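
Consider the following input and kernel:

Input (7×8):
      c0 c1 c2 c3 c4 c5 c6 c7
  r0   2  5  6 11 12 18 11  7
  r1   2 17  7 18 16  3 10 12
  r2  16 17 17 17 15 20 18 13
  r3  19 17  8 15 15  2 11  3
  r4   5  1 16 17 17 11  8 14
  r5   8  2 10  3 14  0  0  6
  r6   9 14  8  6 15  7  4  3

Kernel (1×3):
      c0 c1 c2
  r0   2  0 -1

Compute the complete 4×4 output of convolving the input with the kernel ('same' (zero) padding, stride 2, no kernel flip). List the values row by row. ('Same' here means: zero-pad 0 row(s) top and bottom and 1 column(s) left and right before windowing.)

Output[0,0]: The receptive field on the zero-padded input at this output position is [0 2 5]. Elementwise product with the kernel and sum: 0·2 + 5·-1.

-5 -1 4 29
-17 17 14 27
-1 -15 23 8
-14 22 5 11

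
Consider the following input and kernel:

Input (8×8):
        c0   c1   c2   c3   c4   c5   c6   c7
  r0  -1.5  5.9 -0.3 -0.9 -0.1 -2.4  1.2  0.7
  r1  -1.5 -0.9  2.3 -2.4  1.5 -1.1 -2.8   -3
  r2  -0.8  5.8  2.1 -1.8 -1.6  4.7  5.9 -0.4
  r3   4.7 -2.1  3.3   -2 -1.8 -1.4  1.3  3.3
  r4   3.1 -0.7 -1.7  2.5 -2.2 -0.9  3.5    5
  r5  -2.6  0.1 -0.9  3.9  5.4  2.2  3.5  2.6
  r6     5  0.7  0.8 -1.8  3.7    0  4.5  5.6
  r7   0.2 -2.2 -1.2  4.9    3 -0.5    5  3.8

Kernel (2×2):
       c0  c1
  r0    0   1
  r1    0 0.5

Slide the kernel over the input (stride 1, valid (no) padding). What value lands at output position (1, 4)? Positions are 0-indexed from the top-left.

The receptive field on the input at this output position is [1.5 -1.1 / -1.6 4.7]. Elementwise product with the kernel and sum: -1.1·1 + 4.7·0.5.

1.25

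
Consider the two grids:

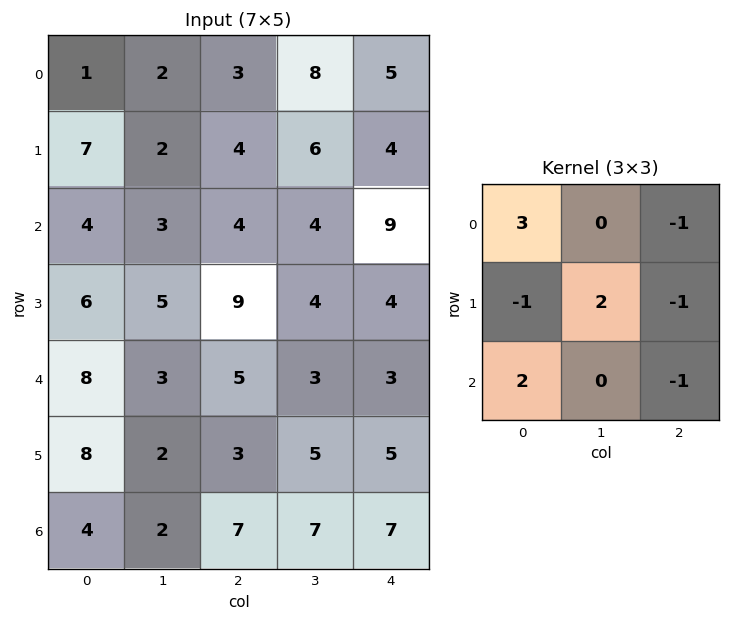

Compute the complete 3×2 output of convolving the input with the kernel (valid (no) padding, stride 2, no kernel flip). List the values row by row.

-3 7
14 5
13 21

Output[0,0]: The receptive field on the input at this output position is [1 2 3 / 7 2 4 / 4 3 4]. Elementwise product with the kernel and sum: 1·3 + 3·-1 + 7·-1 + 2·2 + 4·-1 + 4·2 + 4·-1.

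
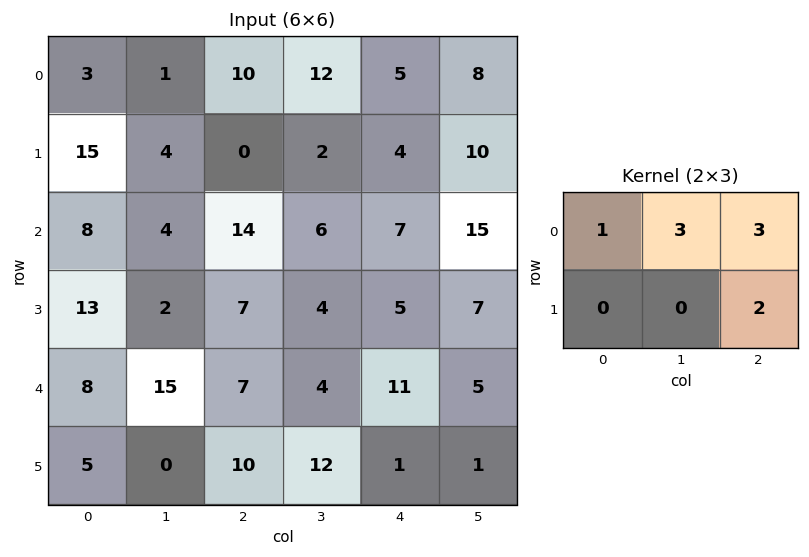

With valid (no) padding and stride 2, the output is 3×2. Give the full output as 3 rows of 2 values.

Output[0,0]: The receptive field on the input at this output position is [3 1 10 / 15 4 0]. Elementwise product with the kernel and sum: 3·1 + 1·3 + 10·3 + 0·2.
Output[0,1]: The receptive field on the input at this output position is [10 12 5 / 0 2 4]. Elementwise product with the kernel and sum: 10·1 + 12·3 + 5·3 + 4·2.

36 69
76 63
94 54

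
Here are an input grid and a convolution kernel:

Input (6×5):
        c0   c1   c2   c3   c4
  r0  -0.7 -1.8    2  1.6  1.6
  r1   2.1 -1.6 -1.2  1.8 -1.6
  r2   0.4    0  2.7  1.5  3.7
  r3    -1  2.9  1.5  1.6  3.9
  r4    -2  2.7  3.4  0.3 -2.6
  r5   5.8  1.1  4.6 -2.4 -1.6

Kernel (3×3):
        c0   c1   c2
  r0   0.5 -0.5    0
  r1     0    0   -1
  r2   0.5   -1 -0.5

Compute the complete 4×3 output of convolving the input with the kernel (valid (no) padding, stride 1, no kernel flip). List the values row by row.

Output[0,0]: The receptive field on the input at this output position is [-0.7 -1.8 2 / 2.1 -1.6 -1.2 / 0.4 0 2.7]. Elementwise product with the kernel and sum: -0.7·0.5 + -1.8·-0.5 + -1.2·-1 + 0.4·0.5 + 0·-1 + 2.7·-0.5.
Output[0,1]: The receptive field on the input at this output position is [-1.8 2 1.6 / -1.6 -1.2 1.8 / 0 2.7 1.5]. Elementwise product with the kernel and sum: -1.8·0.5 + 2·-0.5 + 1.8·-1 + 0·0.5 + 2.7·-1 + 1.5·-0.5.

0.6 -7.15 -0.2
-5 -2.55 -8
-6.7 -5.15 -0.6
-5.85 -2.45 8.05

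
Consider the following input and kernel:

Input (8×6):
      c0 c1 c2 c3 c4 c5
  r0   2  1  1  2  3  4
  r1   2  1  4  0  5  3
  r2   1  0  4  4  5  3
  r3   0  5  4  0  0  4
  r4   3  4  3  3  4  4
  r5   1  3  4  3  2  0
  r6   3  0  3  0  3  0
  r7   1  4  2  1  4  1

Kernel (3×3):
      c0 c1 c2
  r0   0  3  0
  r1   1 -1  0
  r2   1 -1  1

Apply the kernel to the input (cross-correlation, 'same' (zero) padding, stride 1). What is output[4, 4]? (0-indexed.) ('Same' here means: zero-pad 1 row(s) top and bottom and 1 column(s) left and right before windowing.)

The receptive field on the zero-padded input at this output position is [0 0 4 / 3 4 4 / 3 2 0]. Elementwise product with the kernel and sum: 0·3 + 3·1 + 4·-1 + 3·1 + 2·-1 + 0·1.

0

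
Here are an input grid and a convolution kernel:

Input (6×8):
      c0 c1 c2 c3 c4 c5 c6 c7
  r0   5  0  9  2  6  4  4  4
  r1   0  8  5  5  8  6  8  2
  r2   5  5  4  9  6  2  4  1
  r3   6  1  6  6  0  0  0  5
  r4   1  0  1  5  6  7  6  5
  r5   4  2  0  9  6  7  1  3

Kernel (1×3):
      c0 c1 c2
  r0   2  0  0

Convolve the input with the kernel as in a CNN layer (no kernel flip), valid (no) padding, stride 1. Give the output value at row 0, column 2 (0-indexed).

The receptive field on the input at this output position is [9 2 6]. Elementwise product with the kernel and sum: 9·2.

18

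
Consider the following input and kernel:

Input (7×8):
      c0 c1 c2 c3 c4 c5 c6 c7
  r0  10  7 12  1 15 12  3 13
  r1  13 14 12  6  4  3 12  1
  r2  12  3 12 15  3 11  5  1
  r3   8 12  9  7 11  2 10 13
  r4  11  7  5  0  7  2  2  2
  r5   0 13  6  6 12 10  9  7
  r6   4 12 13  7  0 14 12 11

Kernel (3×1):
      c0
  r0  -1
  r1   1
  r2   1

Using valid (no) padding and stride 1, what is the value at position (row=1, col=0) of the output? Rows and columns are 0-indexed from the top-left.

7

The receptive field on the input at this output position is [13 / 12 / 8]. Elementwise product with the kernel and sum: 13·-1 + 12·1 + 8·1.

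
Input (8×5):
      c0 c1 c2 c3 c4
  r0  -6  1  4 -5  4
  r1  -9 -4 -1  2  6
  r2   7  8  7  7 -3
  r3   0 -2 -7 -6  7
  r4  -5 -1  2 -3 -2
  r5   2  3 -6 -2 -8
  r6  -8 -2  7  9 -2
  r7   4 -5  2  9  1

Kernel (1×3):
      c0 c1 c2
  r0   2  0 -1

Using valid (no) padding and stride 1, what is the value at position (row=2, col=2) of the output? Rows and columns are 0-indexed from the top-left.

17

The receptive field on the input at this output position is [7 7 -3]. Elementwise product with the kernel and sum: 7·2 + -3·-1.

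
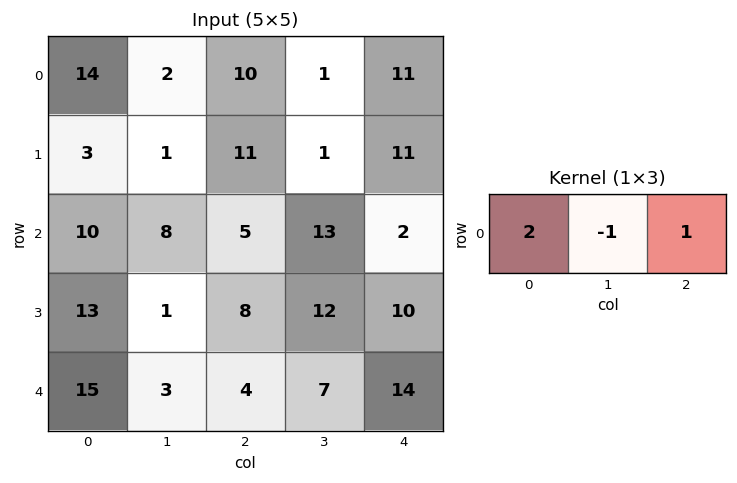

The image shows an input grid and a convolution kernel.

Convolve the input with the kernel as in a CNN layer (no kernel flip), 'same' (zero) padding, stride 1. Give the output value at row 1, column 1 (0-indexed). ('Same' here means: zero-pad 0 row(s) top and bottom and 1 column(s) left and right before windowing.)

The receptive field on the zero-padded input at this output position is [3 1 11]. Elementwise product with the kernel and sum: 3·2 + 1·-1 + 11·1.

16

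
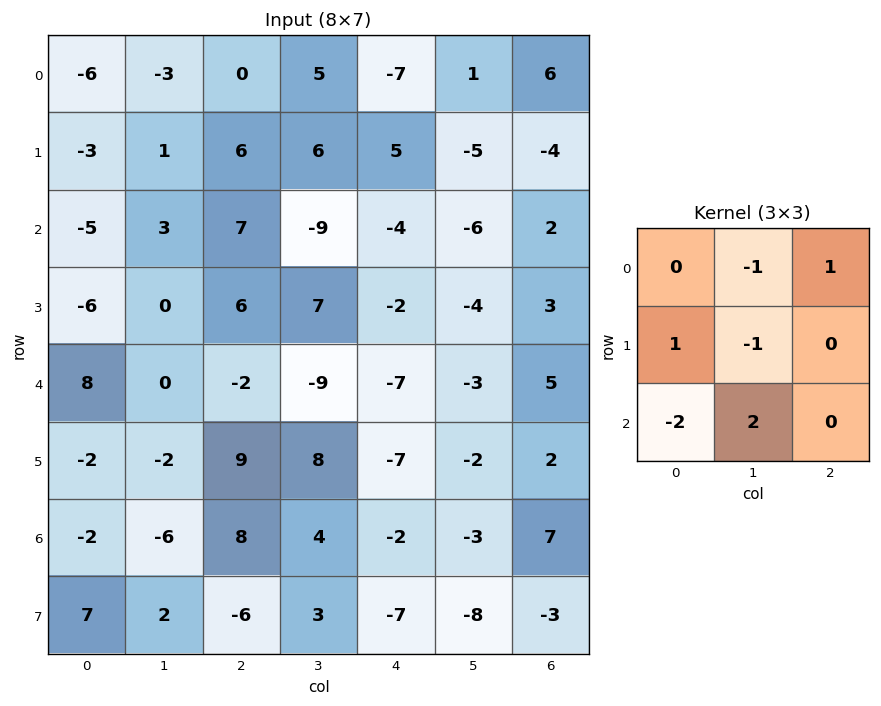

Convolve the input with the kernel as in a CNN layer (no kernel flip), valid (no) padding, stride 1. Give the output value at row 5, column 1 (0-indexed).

-31

The receptive field on the input at this output position is [-2 9 8 / -6 8 4 / 2 -6 3]. Elementwise product with the kernel and sum: 9·-1 + 8·1 + -6·1 + 8·-1 + 2·-2 + -6·2.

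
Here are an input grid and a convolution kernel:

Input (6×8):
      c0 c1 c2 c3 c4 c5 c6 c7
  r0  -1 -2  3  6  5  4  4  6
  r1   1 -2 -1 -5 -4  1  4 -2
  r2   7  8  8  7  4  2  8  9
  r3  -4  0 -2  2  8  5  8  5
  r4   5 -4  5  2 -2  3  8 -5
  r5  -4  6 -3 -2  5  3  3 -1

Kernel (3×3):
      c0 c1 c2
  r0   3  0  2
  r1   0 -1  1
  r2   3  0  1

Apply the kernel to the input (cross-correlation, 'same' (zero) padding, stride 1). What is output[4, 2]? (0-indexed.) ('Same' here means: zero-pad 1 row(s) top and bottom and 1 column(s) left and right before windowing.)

The receptive field on the zero-padded input at this output position is [0 -2 2 / -4 5 2 / 6 -3 -2]. Elementwise product with the kernel and sum: 0·3 + 2·2 + 5·-1 + 2·1 + 6·3 + -2·1.

17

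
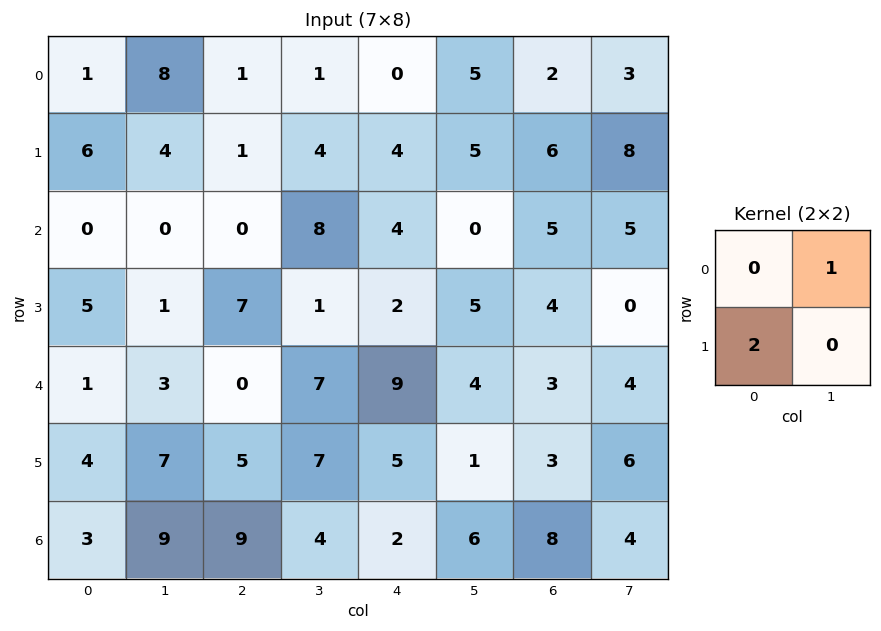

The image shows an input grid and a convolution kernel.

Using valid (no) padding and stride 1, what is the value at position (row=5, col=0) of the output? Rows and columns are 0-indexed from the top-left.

13

The receptive field on the input at this output position is [4 7 / 3 9]. Elementwise product with the kernel and sum: 7·1 + 3·2.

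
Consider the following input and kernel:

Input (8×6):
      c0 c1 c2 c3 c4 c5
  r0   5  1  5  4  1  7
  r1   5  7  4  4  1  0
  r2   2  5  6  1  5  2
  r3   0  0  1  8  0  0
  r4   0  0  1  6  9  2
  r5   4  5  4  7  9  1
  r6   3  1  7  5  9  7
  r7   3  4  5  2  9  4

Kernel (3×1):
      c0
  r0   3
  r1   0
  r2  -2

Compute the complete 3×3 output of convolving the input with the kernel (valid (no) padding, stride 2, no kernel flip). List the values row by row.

11 3 -7
6 16 -3
-6 -11 9

Output[0,0]: The receptive field on the input at this output position is [5 / 5 / 2]. Elementwise product with the kernel and sum: 5·3 + 2·-2.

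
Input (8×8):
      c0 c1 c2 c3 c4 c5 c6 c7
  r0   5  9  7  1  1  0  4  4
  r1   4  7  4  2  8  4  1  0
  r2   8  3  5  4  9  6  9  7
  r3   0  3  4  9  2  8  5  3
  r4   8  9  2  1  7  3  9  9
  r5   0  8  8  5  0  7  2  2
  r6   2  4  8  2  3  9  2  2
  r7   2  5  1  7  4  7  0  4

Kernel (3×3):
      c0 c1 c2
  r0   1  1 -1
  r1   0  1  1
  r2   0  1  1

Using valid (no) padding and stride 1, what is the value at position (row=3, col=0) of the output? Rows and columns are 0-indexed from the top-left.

26

The receptive field on the input at this output position is [0 3 4 / 8 9 2 / 0 8 8]. Elementwise product with the kernel and sum: 0·1 + 3·1 + 4·-1 + 9·1 + 2·1 + 8·1 + 8·1.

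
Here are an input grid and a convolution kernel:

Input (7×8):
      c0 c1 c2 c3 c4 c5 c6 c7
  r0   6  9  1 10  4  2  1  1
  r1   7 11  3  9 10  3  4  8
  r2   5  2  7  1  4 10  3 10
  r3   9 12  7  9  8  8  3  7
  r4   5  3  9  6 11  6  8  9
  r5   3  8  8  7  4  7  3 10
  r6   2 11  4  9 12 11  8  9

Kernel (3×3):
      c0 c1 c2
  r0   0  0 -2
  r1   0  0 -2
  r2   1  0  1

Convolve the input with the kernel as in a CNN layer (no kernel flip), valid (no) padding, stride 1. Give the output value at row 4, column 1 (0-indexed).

-6

The receptive field on the input at this output position is [3 9 6 / 8 8 7 / 11 4 9]. Elementwise product with the kernel and sum: 6·-2 + 7·-2 + 11·1 + 9·1.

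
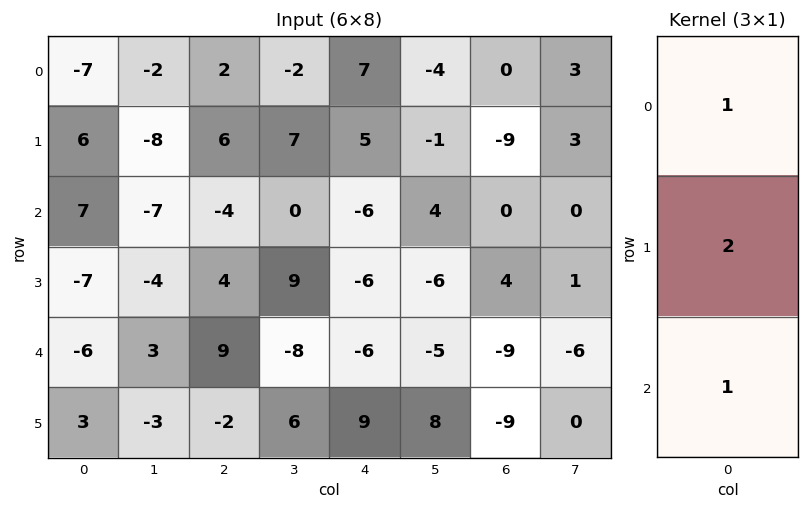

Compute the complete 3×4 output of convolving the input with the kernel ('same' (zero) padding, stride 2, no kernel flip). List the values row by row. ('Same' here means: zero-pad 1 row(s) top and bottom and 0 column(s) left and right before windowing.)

Output[0,0]: The receptive field on the zero-padded input at this output position is [0 / -7 / 6]. Elementwise product with the kernel and sum: 0·1 + -7·2 + 6·1.
Output[0,1]: The receptive field on the zero-padded input at this output position is [0 / 2 / 6]. Elementwise product with the kernel and sum: 0·1 + 2·2 + 6·1.

-8 10 19 -9
13 2 -13 -5
-16 20 -9 -23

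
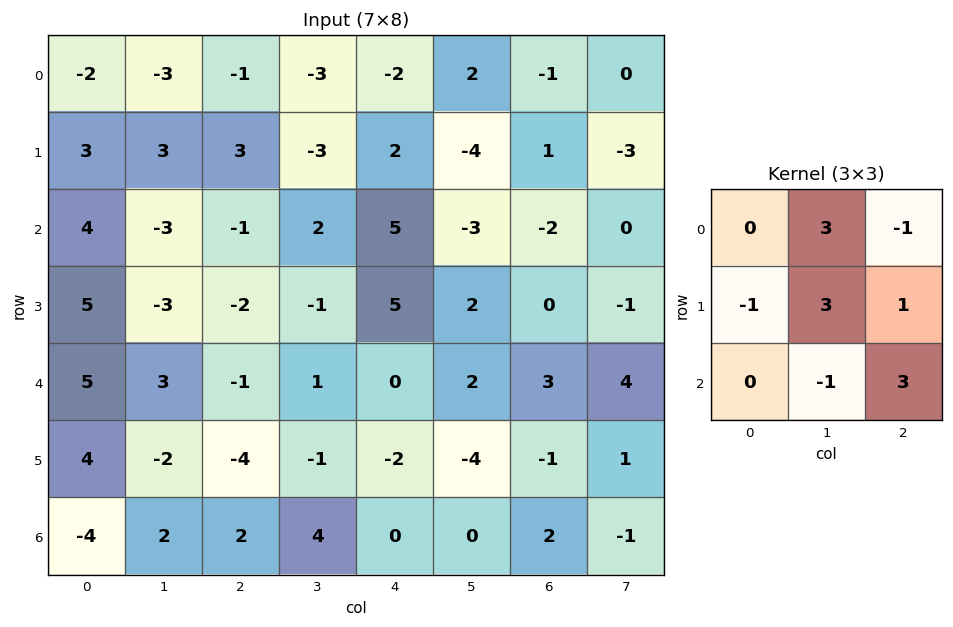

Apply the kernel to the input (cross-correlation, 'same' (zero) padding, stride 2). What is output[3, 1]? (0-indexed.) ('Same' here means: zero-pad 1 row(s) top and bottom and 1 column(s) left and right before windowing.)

-3

The receptive field on the zero-padded input at this output position is [-2 -4 -1 / 2 2 4 / 0 0 0]. Elementwise product with the kernel and sum: -4·3 + -1·-1 + 2·-1 + 2·3 + 4·1 + 0·-1 + 0·3.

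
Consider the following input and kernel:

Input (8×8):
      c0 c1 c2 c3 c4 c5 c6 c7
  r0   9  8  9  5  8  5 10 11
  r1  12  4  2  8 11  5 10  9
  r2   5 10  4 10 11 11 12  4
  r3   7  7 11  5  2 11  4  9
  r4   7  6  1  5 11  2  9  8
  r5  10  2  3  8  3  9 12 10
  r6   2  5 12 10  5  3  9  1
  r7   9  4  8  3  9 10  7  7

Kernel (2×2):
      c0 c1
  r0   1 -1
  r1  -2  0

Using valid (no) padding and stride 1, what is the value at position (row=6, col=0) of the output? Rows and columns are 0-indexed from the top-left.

-21

The receptive field on the input at this output position is [2 5 / 9 4]. Elementwise product with the kernel and sum: 2·1 + 5·-1 + 9·-2.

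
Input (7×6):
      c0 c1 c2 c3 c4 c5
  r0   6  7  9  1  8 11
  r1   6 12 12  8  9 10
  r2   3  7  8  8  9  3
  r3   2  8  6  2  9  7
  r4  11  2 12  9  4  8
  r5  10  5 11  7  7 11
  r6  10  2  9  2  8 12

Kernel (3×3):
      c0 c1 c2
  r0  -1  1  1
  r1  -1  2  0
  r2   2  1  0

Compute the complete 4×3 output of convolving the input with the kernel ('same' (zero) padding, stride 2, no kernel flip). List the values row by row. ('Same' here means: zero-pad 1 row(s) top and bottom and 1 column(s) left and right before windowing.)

18 47 40
26 39 34
42 43 34
35 29 25

Output[0,0]: The receptive field on the zero-padded input at this output position is [0 0 0 / 0 6 7 / 0 6 12]. Elementwise product with the kernel and sum: 0·-1 + 0·1 + 0·1 + 0·-1 + 6·2 + 0·2 + 6·1.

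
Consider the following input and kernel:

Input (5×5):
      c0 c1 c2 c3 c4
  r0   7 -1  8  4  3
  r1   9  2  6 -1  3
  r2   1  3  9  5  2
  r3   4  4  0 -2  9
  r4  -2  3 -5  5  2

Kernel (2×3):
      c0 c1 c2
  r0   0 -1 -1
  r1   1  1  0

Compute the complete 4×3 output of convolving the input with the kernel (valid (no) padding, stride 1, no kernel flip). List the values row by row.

Output[0,0]: The receptive field on the input at this output position is [7 -1 8 / 9 2 6]. Elementwise product with the kernel and sum: -1·-1 + 8·-1 + 9·1 + 2·1.

4 -4 -2
-4 7 12
-4 -10 -9
-3 0 -7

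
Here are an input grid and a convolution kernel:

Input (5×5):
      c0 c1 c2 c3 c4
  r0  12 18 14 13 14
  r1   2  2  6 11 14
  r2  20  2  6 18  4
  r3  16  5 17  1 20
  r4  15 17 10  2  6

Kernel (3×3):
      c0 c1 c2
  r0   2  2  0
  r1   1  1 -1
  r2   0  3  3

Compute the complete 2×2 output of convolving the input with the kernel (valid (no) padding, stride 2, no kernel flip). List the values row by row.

82 123
129 70

Output[0,0]: The receptive field on the input at this output position is [12 18 14 / 2 2 6 / 20 2 6]. Elementwise product with the kernel and sum: 12·2 + 18·2 + 2·1 + 2·1 + 6·-1 + 2·3 + 6·3.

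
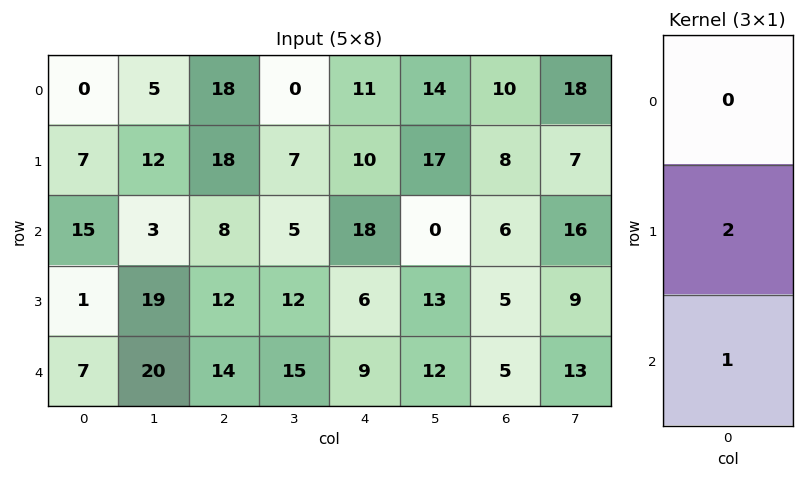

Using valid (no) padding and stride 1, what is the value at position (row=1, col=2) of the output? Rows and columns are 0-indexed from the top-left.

The receptive field on the input at this output position is [18 / 8 / 12]. Elementwise product with the kernel and sum: 8·2 + 12·1.

28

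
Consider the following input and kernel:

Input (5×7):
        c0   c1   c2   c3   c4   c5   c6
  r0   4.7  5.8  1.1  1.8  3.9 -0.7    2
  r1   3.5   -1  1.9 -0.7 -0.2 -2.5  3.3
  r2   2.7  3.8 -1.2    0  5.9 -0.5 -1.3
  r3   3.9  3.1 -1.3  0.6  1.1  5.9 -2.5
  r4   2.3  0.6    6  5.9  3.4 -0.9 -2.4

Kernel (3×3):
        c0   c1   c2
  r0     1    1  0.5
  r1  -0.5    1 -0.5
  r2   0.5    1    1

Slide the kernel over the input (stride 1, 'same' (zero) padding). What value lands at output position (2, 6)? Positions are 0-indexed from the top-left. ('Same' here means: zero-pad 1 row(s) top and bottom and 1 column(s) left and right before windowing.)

0.2

The receptive field on the zero-padded input at this output position is [-2.5 3.3 0 / -0.5 -1.3 0 / 5.9 -2.5 0]. Elementwise product with the kernel and sum: -2.5·1 + 3.3·1 + 0·0.5 + -0.5·-0.5 + -1.3·1 + 0·-0.5 + 5.9·0.5 + -2.5·1 + 0·1.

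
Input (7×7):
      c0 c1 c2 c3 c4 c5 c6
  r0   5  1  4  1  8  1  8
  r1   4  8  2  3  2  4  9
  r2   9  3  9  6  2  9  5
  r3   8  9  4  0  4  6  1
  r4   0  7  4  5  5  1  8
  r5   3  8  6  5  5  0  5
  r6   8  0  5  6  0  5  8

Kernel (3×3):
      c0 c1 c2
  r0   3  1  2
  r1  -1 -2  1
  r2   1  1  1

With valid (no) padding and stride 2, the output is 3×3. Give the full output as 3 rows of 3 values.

27 40 56
37 51 24
15 27 45

Output[0,0]: The receptive field on the input at this output position is [5 1 4 / 4 8 2 / 9 3 9]. Elementwise product with the kernel and sum: 5·3 + 1·1 + 4·2 + 4·-1 + 8·-2 + 2·1 + 9·1 + 3·1 + 9·1.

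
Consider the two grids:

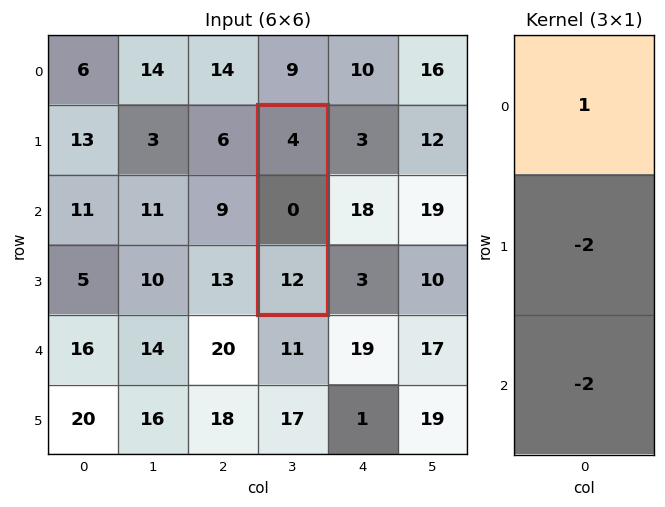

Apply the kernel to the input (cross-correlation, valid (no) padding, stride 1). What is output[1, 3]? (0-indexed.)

The receptive field on the input at this output position is [4 / 0 / 12]. Elementwise product with the kernel and sum: 4·1 + 0·-2 + 12·-2.

-20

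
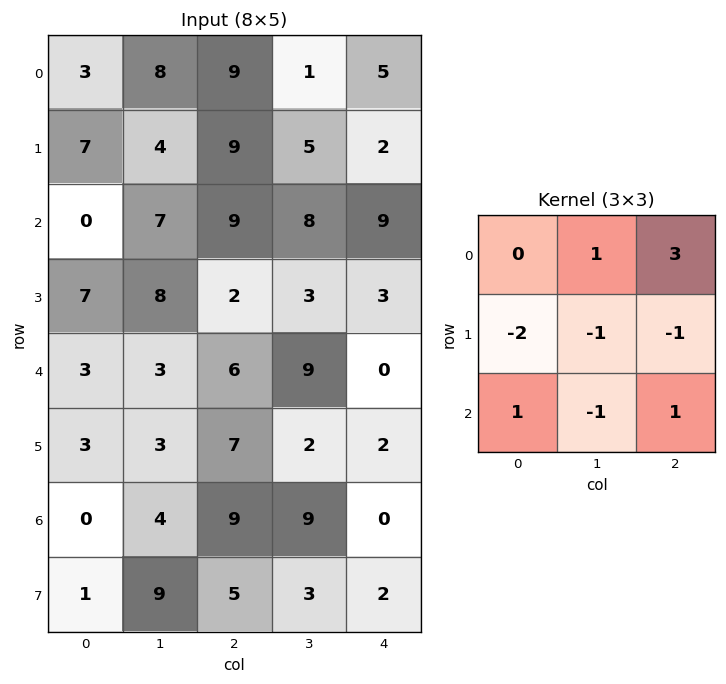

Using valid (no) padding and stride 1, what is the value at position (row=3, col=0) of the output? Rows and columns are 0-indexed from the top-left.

The receptive field on the input at this output position is [7 8 2 / 3 3 6 / 3 3 7]. Elementwise product with the kernel and sum: 8·1 + 2·3 + 3·-2 + 3·-1 + 6·-1 + 3·1 + 3·-1 + 7·1.

6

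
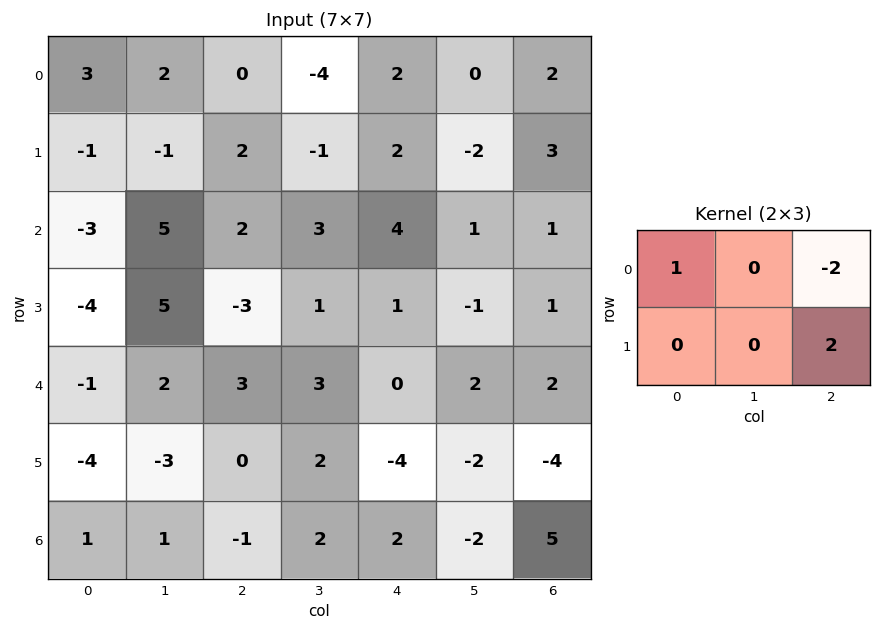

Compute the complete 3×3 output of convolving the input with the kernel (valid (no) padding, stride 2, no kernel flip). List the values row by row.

Output[0,0]: The receptive field on the input at this output position is [3 2 0 / -1 -1 2]. Elementwise product with the kernel and sum: 3·1 + 0·-2 + 2·2.

7 0 4
-13 -4 4
-7 -5 -12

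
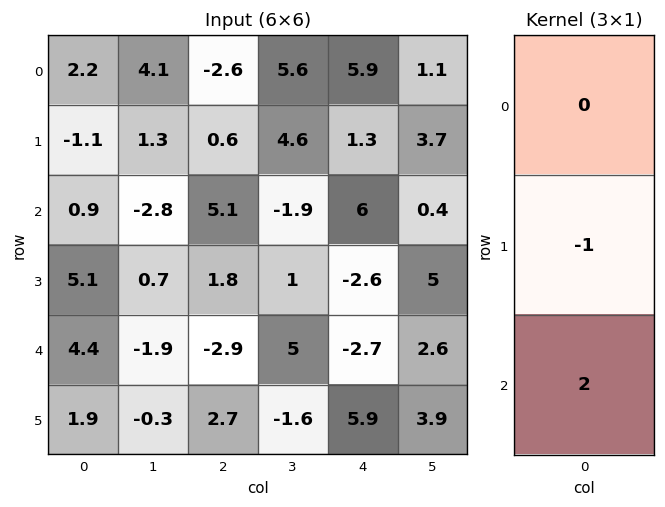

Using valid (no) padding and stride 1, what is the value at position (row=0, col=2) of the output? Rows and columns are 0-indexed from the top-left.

9.6

The receptive field on the input at this output position is [-2.6 / 0.6 / 5.1]. Elementwise product with the kernel and sum: 0.6·-1 + 5.1·2.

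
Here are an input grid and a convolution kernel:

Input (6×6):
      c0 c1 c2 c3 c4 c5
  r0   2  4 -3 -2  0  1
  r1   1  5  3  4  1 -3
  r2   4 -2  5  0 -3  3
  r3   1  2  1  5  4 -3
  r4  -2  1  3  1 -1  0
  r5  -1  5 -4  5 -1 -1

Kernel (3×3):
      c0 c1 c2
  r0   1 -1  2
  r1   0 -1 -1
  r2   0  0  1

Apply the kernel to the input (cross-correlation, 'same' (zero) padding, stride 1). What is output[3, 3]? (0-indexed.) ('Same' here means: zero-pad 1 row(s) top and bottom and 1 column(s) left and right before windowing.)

-11

The receptive field on the zero-padded input at this output position is [5 0 -3 / 1 5 4 / 3 1 -1]. Elementwise product with the kernel and sum: 5·1 + 0·-1 + -3·2 + 5·-1 + 4·-1 + -1·1.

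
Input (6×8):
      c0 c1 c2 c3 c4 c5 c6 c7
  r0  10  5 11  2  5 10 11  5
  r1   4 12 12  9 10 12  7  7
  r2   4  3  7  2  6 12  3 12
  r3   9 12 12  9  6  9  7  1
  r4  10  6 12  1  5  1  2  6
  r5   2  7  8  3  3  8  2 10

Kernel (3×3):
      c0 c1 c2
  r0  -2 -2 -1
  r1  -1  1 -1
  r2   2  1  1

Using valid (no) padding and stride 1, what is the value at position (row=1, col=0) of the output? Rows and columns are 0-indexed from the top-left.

-10

The receptive field on the input at this output position is [4 12 12 / 4 3 7 / 9 12 12]. Elementwise product with the kernel and sum: 4·-2 + 12·-2 + 12·-1 + 4·-1 + 3·1 + 7·-1 + 9·2 + 12·1 + 12·1.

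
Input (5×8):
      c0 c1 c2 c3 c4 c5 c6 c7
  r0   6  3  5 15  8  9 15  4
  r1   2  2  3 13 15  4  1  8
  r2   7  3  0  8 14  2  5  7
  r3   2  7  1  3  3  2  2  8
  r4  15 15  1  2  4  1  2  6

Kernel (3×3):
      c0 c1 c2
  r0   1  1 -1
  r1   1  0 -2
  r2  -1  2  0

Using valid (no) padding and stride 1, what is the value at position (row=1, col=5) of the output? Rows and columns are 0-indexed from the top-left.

The receptive field on the input at this output position is [4 1 8 / 2 5 7 / 2 2 8]. Elementwise product with the kernel and sum: 4·1 + 1·1 + 8·-1 + 2·1 + 7·-2 + 2·-1 + 2·2.

-13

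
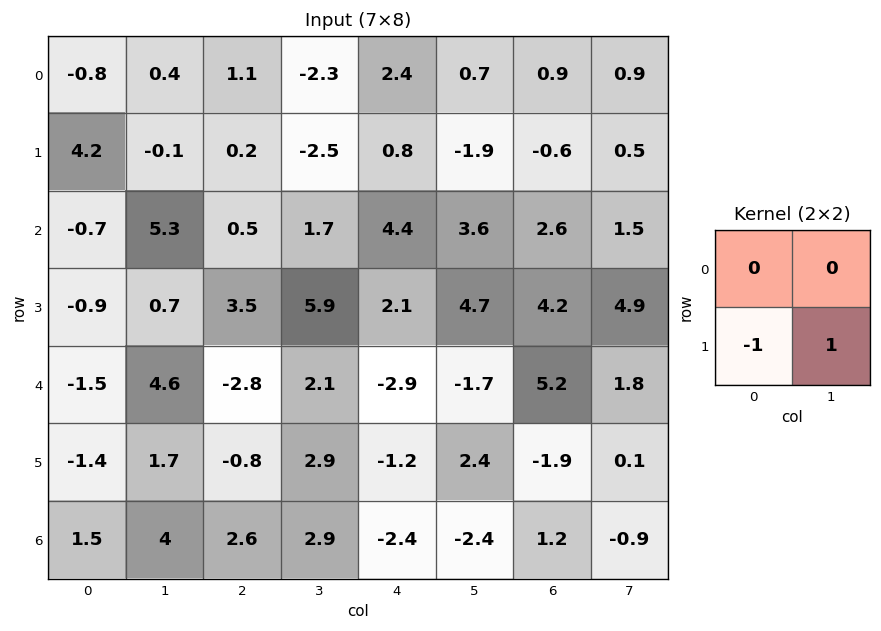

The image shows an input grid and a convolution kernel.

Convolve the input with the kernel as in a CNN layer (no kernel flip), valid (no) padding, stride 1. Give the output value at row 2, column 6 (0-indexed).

0.7

The receptive field on the input at this output position is [2.6 1.5 / 4.2 4.9]. Elementwise product with the kernel and sum: 4.2·-1 + 4.9·1.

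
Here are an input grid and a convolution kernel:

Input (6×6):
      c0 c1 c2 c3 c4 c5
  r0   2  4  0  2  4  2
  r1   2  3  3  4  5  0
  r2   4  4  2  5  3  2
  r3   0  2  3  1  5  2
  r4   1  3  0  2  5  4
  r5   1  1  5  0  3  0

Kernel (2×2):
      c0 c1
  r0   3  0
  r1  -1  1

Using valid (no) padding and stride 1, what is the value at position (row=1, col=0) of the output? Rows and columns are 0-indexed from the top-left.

6

The receptive field on the input at this output position is [2 3 / 4 4]. Elementwise product with the kernel and sum: 2·3 + 4·-1 + 4·1.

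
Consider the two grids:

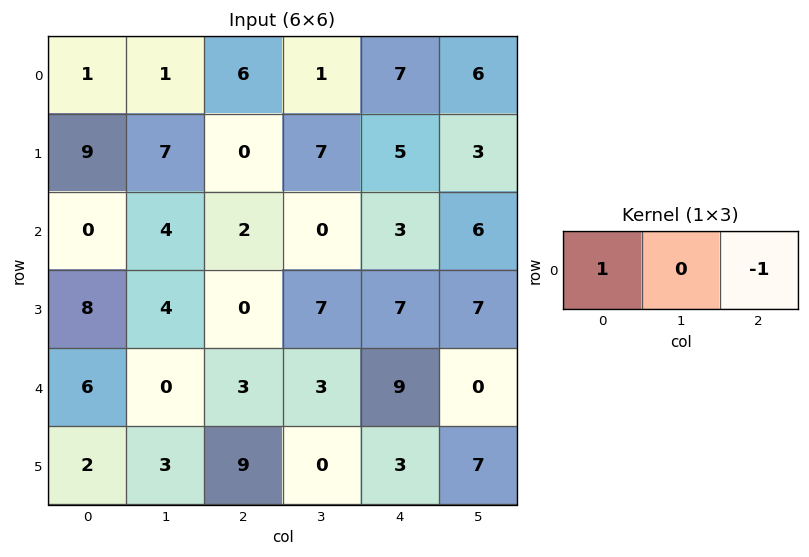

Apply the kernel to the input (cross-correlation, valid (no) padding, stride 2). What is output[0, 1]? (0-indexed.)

The receptive field on the input at this output position is [6 1 7]. Elementwise product with the kernel and sum: 6·1 + 7·-1.

-1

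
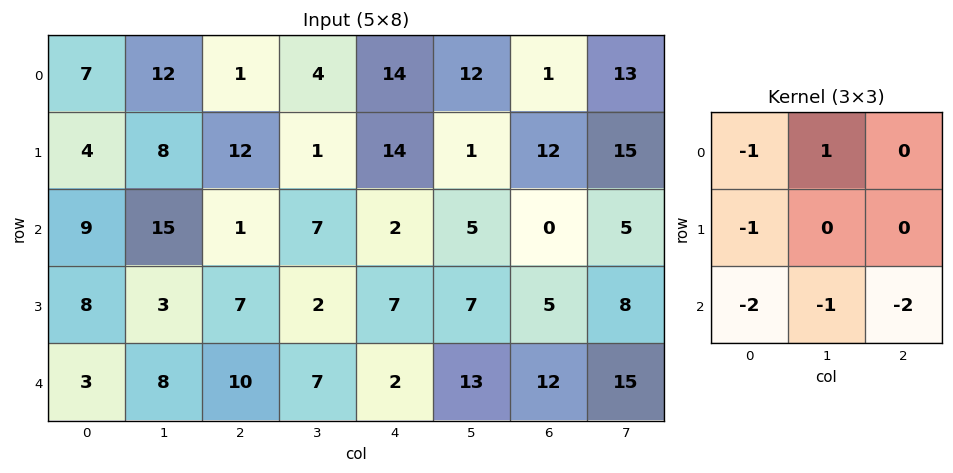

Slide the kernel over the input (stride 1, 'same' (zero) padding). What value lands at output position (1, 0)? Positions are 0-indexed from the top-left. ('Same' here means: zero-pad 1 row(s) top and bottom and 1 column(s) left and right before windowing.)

-32

The receptive field on the zero-padded input at this output position is [0 7 12 / 0 4 8 / 0 9 15]. Elementwise product with the kernel and sum: 0·-1 + 7·1 + 0·-1 + 0·-2 + 9·-1 + 15·-2.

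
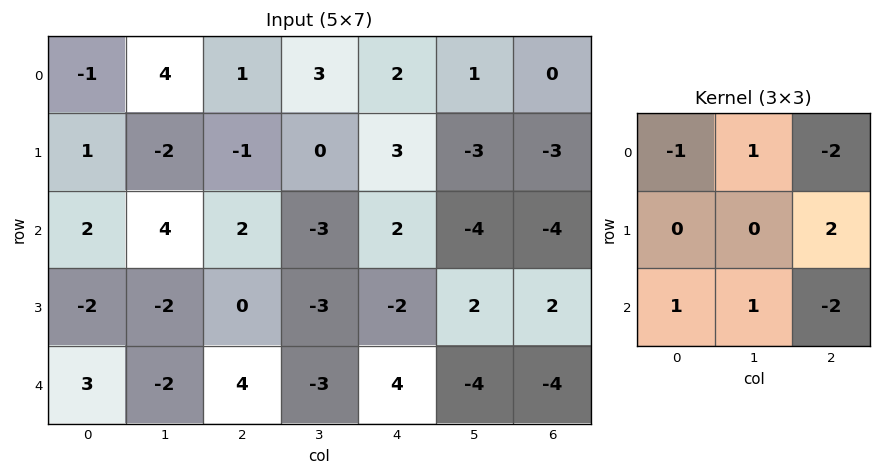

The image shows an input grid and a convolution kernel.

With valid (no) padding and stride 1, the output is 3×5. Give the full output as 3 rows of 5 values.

Output[0,0]: The receptive field on the input at this output position is [-1 4 1 / 1 -2 -1 / 2 4 2]. Elementwise product with the kernel and sum: -1·-1 + 4·1 + 1·-2 + -1·2 + 2·1 + 4·1 + 2·-2.
Output[0,1]: The receptive field on the input at this output position is [4 1 3 / -2 -1 0 / 4 2 -3]. Elementwise product with the kernel and sum: 4·-1 + 1·1 + 3·-2 + 0·2 + 4·1 + 2·1 + -3·-2.

3 3 -1 -2 -1
-1 -1 0 -8 -12
-9 6 -20 26 14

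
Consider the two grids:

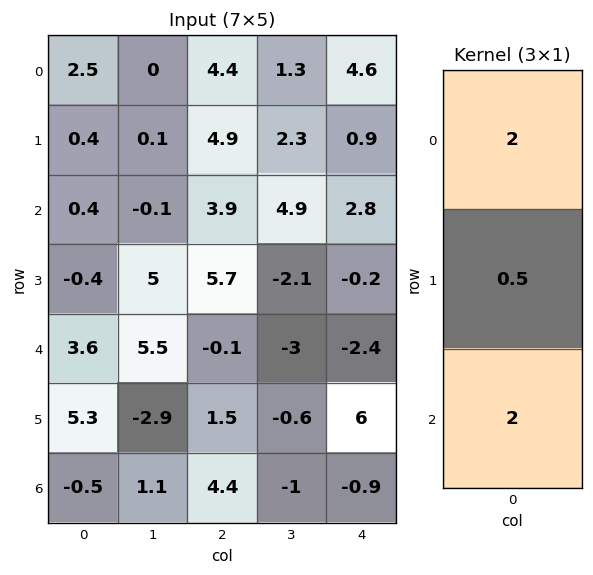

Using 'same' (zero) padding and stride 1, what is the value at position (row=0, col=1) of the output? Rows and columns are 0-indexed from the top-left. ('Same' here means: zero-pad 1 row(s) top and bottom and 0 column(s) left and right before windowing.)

0.2

The receptive field on the zero-padded input at this output position is [0 / 0 / 0.1]. Elementwise product with the kernel and sum: 0·2 + 0·0.5 + 0.1·2.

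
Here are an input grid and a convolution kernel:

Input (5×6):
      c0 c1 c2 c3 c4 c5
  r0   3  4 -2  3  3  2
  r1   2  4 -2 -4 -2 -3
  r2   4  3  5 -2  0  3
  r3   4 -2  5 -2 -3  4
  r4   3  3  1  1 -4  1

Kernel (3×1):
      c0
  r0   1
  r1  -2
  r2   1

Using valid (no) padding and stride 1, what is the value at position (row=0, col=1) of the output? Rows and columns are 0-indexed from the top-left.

The receptive field on the input at this output position is [4 / 4 / 3]. Elementwise product with the kernel and sum: 4·1 + 4·-2 + 3·1.

-1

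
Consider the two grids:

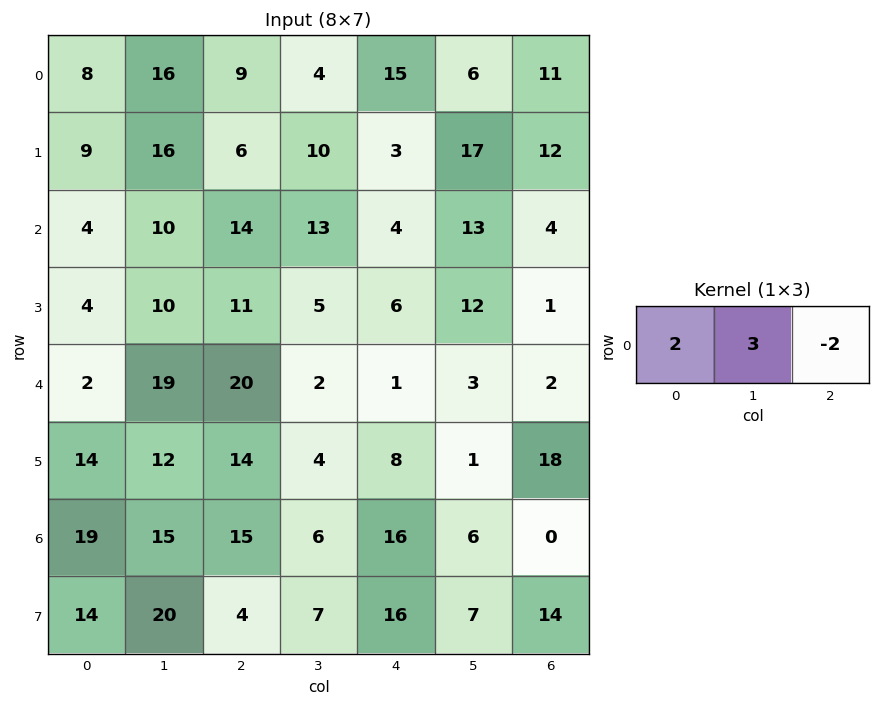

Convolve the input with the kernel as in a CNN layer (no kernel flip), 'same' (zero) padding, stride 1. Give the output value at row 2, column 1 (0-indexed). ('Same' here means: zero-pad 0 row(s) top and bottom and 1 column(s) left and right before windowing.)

The receptive field on the zero-padded input at this output position is [4 10 14]. Elementwise product with the kernel and sum: 4·2 + 10·3 + 14·-2.

10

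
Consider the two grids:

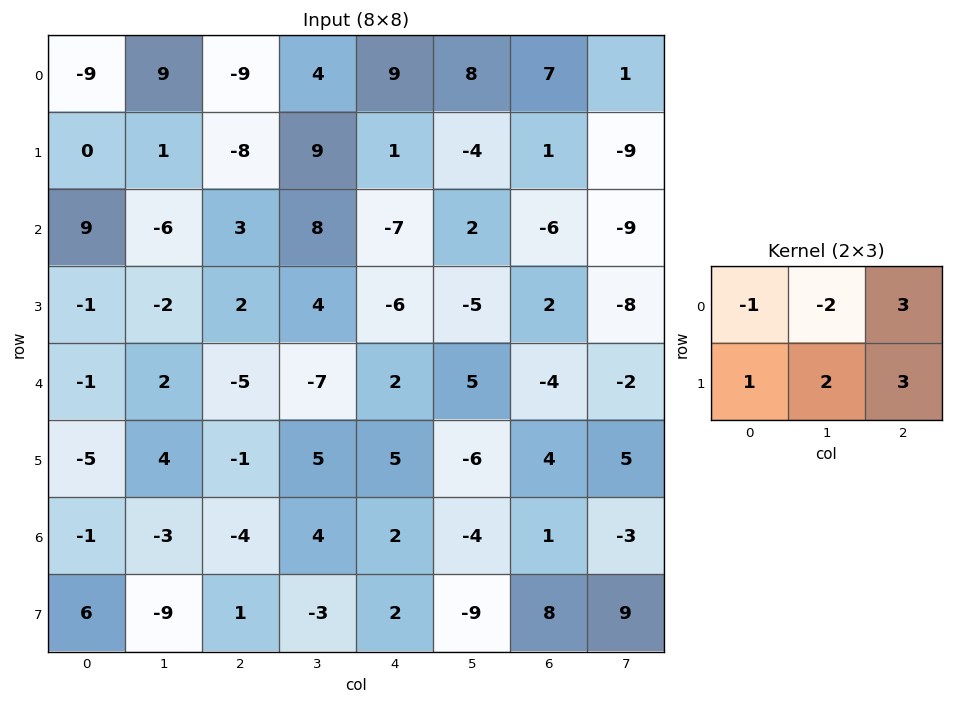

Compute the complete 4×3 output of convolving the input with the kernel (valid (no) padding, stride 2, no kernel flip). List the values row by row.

Output[0,0]: The receptive field on the input at this output position is [-9 9 -9 / 0 1 -8]. Elementwise product with the kernel and sum: -9·-1 + 9·-2 + -9·3 + 0·1 + 1·2 + -8·3.

-58 41 -8
13 -48 -25
-18 49 -19
-14 3 17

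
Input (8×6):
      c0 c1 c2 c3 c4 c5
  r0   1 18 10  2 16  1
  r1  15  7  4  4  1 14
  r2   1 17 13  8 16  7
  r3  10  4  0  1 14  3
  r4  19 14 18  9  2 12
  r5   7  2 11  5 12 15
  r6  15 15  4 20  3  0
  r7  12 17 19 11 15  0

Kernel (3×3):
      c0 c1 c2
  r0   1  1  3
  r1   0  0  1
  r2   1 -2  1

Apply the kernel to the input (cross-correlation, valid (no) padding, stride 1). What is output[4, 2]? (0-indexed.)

12

The receptive field on the input at this output position is [18 9 2 / 11 5 12 / 4 20 3]. Elementwise product with the kernel and sum: 18·1 + 9·1 + 2·3 + 12·1 + 4·1 + 20·-2 + 3·1.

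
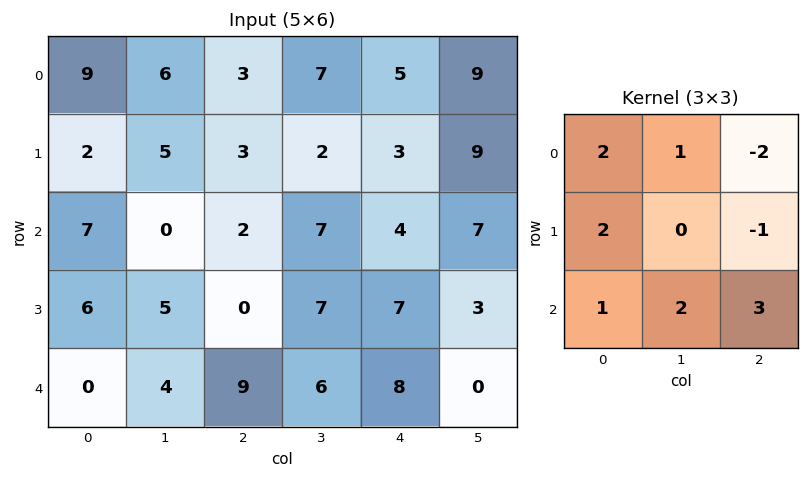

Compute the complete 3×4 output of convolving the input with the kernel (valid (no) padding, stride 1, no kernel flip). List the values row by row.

32 34 34 32
31 28 37 26
57 31 41 37

Output[0,0]: The receptive field on the input at this output position is [9 6 3 / 2 5 3 / 7 0 2]. Elementwise product with the kernel and sum: 9·2 + 6·1 + 3·-2 + 2·2 + 3·-1 + 7·1 + 0·2 + 2·3.
Output[0,1]: The receptive field on the input at this output position is [6 3 7 / 5 3 2 / 0 2 7]. Elementwise product with the kernel and sum: 6·2 + 3·1 + 7·-2 + 5·2 + 2·-1 + 0·1 + 2·2 + 7·3.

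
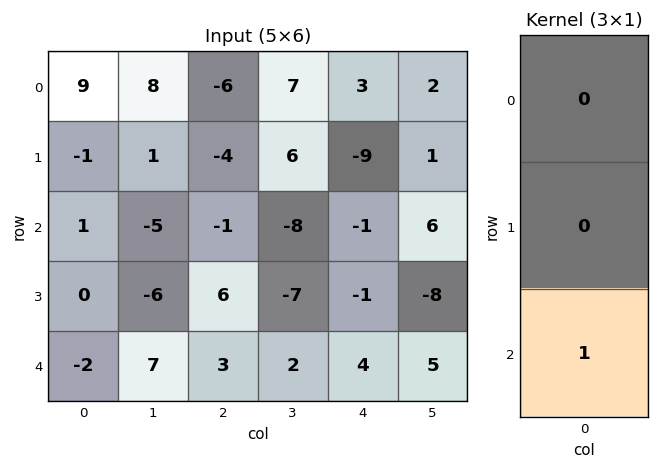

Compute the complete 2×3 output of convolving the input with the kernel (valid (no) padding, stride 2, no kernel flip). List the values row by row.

Output[0,0]: The receptive field on the input at this output position is [9 / -1 / 1]. Elementwise product with the kernel and sum: 1·1.

1 -1 -1
-2 3 4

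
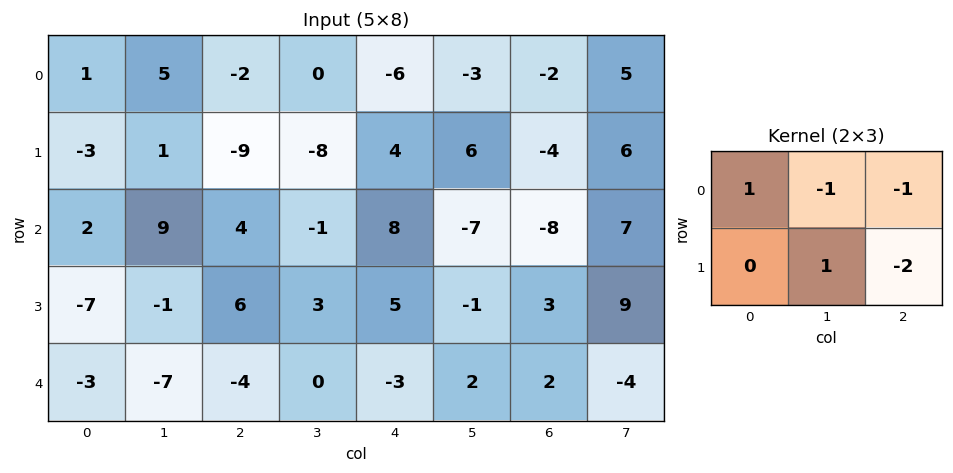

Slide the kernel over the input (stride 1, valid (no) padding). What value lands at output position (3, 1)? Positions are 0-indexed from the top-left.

The receptive field on the input at this output position is [-1 6 3 / -7 -4 0]. Elementwise product with the kernel and sum: -1·1 + 6·-1 + 3·-1 + -4·1 + 0·-2.

-14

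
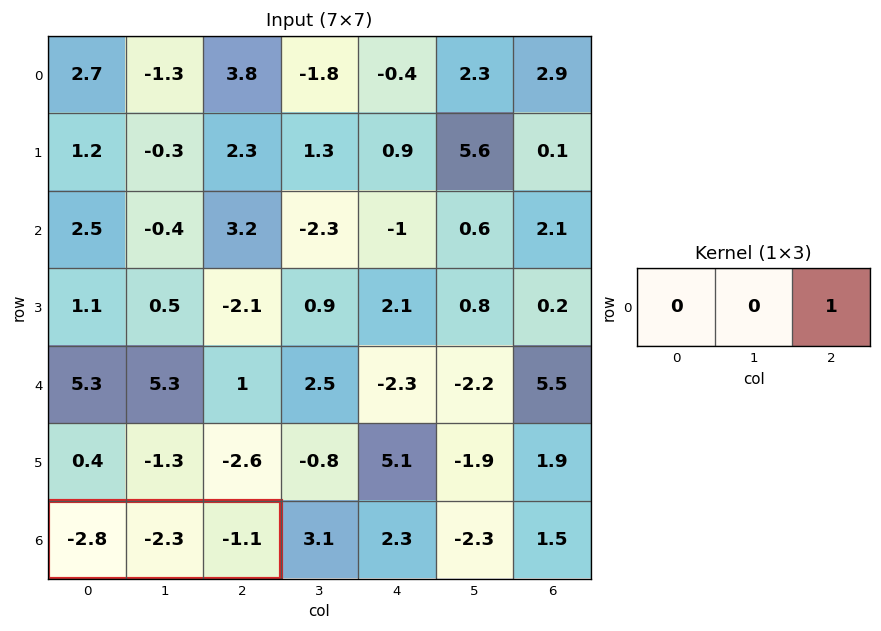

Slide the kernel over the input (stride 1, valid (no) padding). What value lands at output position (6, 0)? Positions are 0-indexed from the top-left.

-1.1

The receptive field on the input at this output position is [-2.8 -2.3 -1.1]. Elementwise product with the kernel and sum: -1.1·1.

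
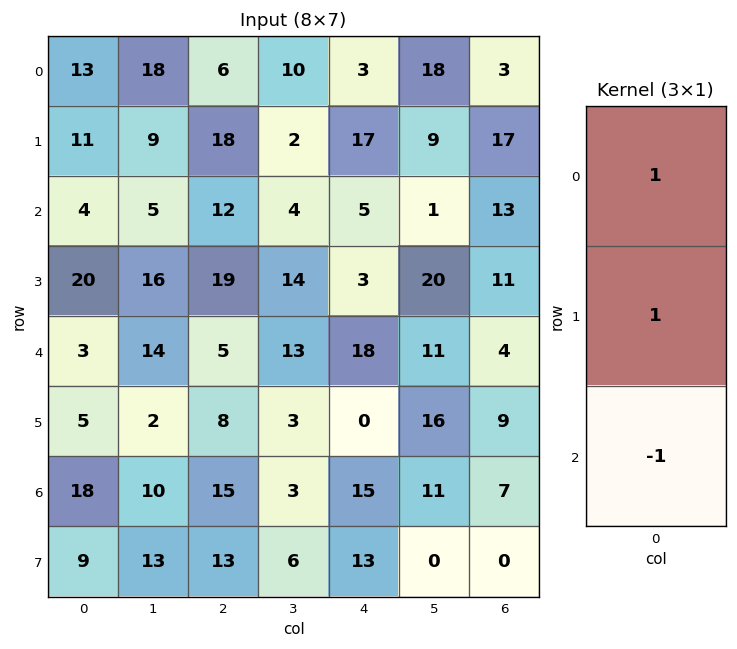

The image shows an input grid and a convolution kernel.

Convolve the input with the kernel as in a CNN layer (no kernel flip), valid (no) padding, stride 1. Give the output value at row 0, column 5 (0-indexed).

The receptive field on the input at this output position is [18 / 9 / 1]. Elementwise product with the kernel and sum: 18·1 + 9·1 + 1·-1.

26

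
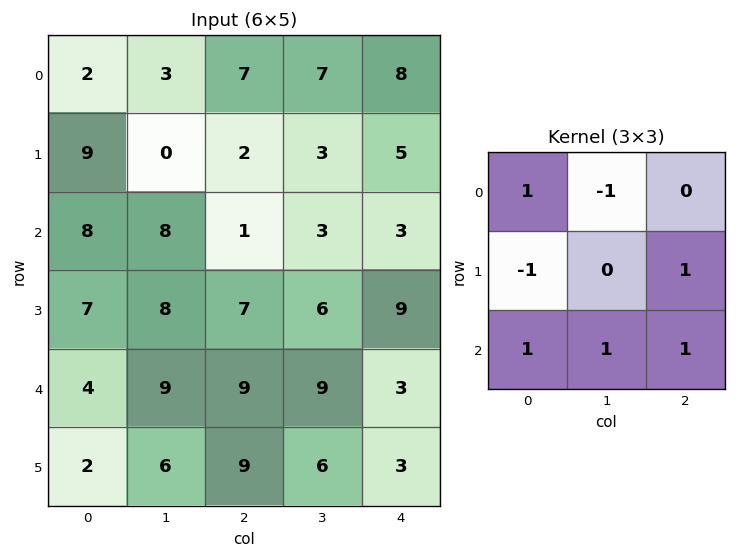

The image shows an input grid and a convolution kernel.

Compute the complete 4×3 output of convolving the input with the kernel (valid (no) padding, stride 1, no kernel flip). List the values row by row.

Output[0,0]: The receptive field on the input at this output position is [2 3 7 / 9 0 2 / 8 8 1]. Elementwise product with the kernel and sum: 2·1 + 3·-1 + 9·-1 + 2·1 + 8·1 + 8·1 + 1·1.

9 11 10
24 14 23
22 32 21
21 22 13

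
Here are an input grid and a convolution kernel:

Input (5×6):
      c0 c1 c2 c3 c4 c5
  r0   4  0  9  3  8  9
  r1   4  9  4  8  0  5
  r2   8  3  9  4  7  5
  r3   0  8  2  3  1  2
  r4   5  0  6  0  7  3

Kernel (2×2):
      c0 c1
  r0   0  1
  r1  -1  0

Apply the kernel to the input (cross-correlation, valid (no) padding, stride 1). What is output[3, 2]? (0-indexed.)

-3

The receptive field on the input at this output position is [2 3 / 6 0]. Elementwise product with the kernel and sum: 3·1 + 6·-1.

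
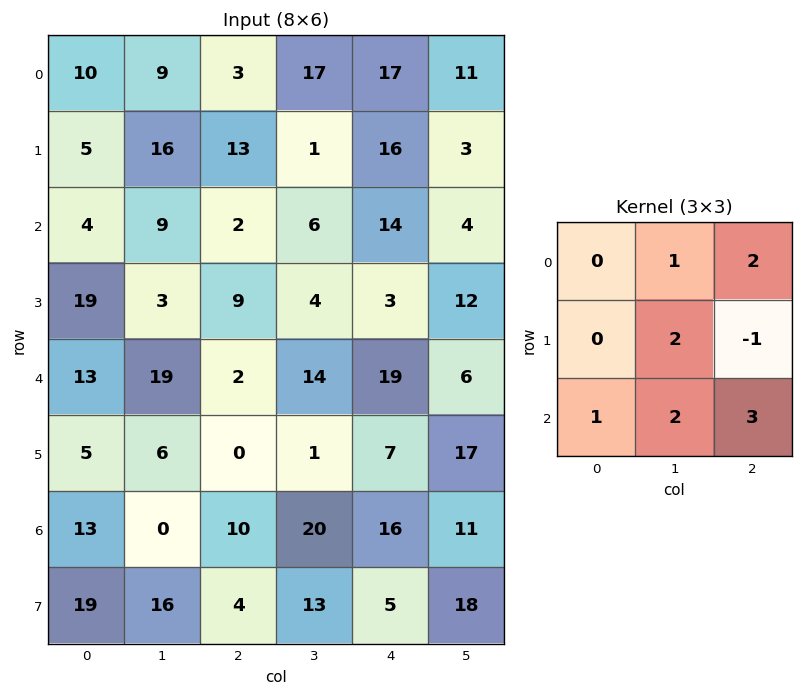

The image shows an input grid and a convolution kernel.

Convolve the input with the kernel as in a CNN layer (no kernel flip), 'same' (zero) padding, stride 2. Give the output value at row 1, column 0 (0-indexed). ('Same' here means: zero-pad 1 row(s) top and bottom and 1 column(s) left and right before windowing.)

83

The receptive field on the zero-padded input at this output position is [0 5 16 / 0 4 9 / 0 19 3]. Elementwise product with the kernel and sum: 5·1 + 16·2 + 4·2 + 9·-1 + 0·1 + 19·2 + 3·3.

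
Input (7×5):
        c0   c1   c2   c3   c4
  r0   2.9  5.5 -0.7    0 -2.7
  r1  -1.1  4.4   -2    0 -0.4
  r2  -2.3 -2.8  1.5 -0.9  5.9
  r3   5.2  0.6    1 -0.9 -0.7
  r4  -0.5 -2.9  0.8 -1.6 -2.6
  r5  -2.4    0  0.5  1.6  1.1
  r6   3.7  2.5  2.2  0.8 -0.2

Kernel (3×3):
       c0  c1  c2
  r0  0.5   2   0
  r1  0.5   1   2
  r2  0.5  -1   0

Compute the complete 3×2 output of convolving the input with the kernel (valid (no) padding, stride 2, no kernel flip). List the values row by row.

Output[0,0]: The receptive field on the input at this output position is [2.9 5.5 -0.7 / -1.1 4.4 -2 / -2.3 -2.8 1.5]. Elementwise product with the kernel and sum: 2.9·0.5 + 5.5·2 + -1.1·0.5 + 4.4·1 + -2·2 + -2.3·0.5 + -2.8·-1.
Output[0,1]: The receptive field on the input at this output position is [-0.7 0 -2.7 / -2 0 -0.4 / 1.5 -0.9 5.9]. Elementwise product with the kernel and sum: -0.7·0.5 + 0·2 + -2·0.5 + 0·1 + -0.4·2 + 1.5·0.5 + -0.9·-1.

13.95 -0.5
1.1 -0.85
-6.9 1.55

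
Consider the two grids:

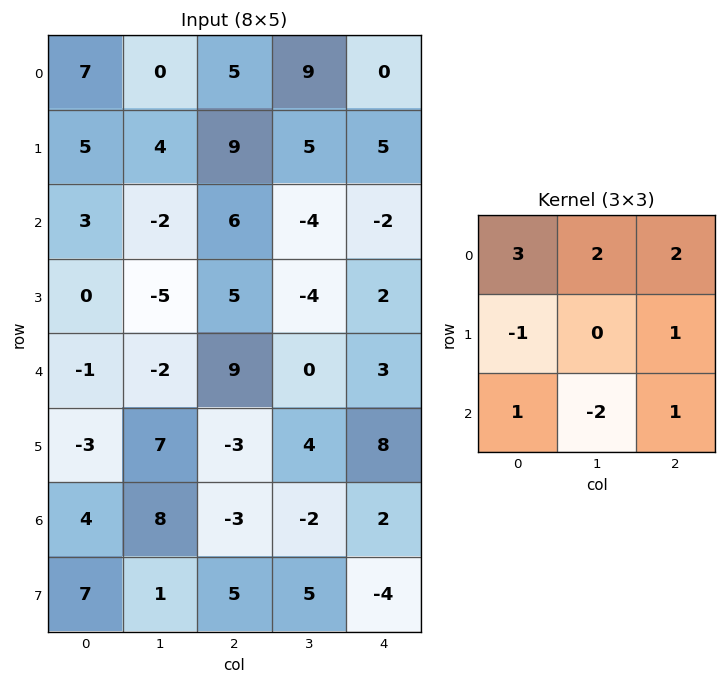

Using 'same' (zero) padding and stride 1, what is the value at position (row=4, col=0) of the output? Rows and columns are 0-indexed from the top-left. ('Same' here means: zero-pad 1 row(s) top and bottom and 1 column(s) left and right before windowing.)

The receptive field on the zero-padded input at this output position is [0 0 -5 / 0 -1 -2 / 0 -3 7]. Elementwise product with the kernel and sum: 0·3 + 0·2 + -5·2 + 0·-1 + -2·1 + 0·1 + -3·-2 + 7·1.

1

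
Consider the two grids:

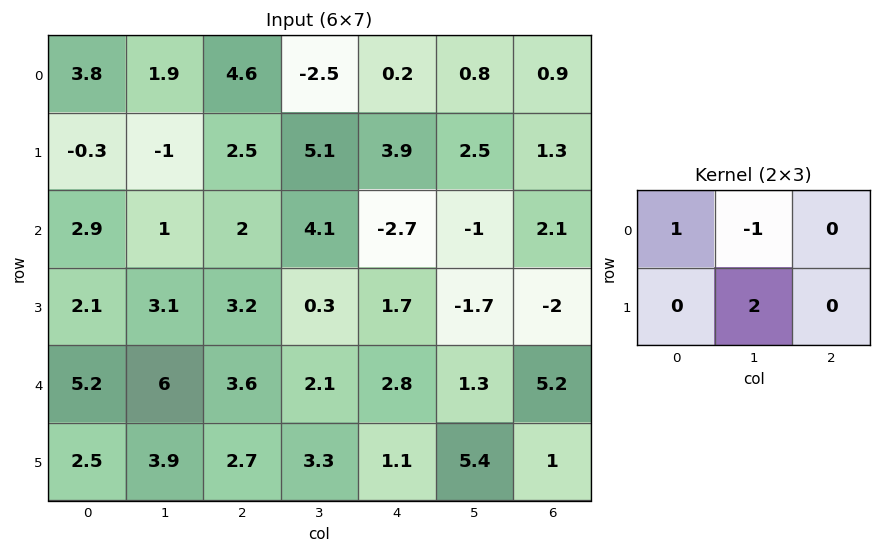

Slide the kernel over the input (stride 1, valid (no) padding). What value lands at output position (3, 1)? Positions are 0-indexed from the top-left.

The receptive field on the input at this output position is [3.1 3.2 0.3 / 6 3.6 2.1]. Elementwise product with the kernel and sum: 3.1·1 + 3.2·-1 + 3.6·2.

7.1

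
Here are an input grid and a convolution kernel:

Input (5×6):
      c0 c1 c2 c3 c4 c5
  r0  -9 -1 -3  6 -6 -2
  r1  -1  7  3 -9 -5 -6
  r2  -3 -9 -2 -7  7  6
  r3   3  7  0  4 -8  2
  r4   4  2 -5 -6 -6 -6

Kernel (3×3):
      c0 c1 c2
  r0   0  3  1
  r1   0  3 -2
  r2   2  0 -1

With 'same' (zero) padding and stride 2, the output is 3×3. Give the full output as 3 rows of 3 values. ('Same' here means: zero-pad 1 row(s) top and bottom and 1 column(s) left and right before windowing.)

Output[0,0]: The receptive field on the zero-padded input at this output position is [0 0 0 / 0 -9 -1 / 0 -1 7]. Elementwise product with the kernel and sum: 0·3 + 0·1 + -9·3 + -1·-2 + 0·2 + 7·-1.
Output[0,1]: The receptive field on the zero-padded input at this output position is [0 0 0 / -1 -3 6 / 7 3 -9]. Elementwise product with the kernel and sum: 0·3 + 0·1 + -3·3 + 6·-2 + 7·2 + -9·-1.

-32 2 -26
6 18 -6
24 1 -28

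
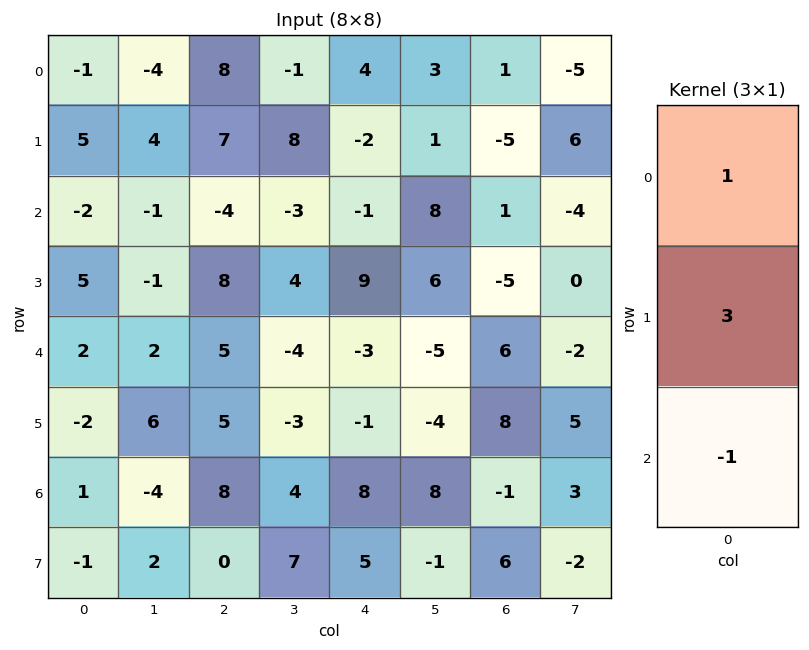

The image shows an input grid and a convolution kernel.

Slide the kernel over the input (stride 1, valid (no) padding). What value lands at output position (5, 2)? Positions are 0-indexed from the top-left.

The receptive field on the input at this output position is [5 / 8 / 0]. Elementwise product with the kernel and sum: 5·1 + 8·3 + 0·-1.

29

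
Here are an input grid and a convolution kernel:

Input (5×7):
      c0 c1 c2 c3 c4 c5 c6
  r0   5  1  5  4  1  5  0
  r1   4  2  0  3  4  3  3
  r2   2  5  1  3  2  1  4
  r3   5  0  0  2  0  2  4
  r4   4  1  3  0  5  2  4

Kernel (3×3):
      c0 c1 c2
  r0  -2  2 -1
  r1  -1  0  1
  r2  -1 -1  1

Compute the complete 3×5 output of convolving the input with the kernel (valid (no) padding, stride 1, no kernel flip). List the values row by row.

Output[0,0]: The receptive field on the input at this output position is [5 1 5 / 4 2 0 / 2 5 1]. Elementwise product with the kernel and sum: 5·-2 + 1·2 + 5·-1 + 4·-1 + 0·1 + 2·-1 + 5·-1 + 1·1.

-23 2 -1 -15 8
-10 -7 1 -3 -1
-2 -13 4 -6 -5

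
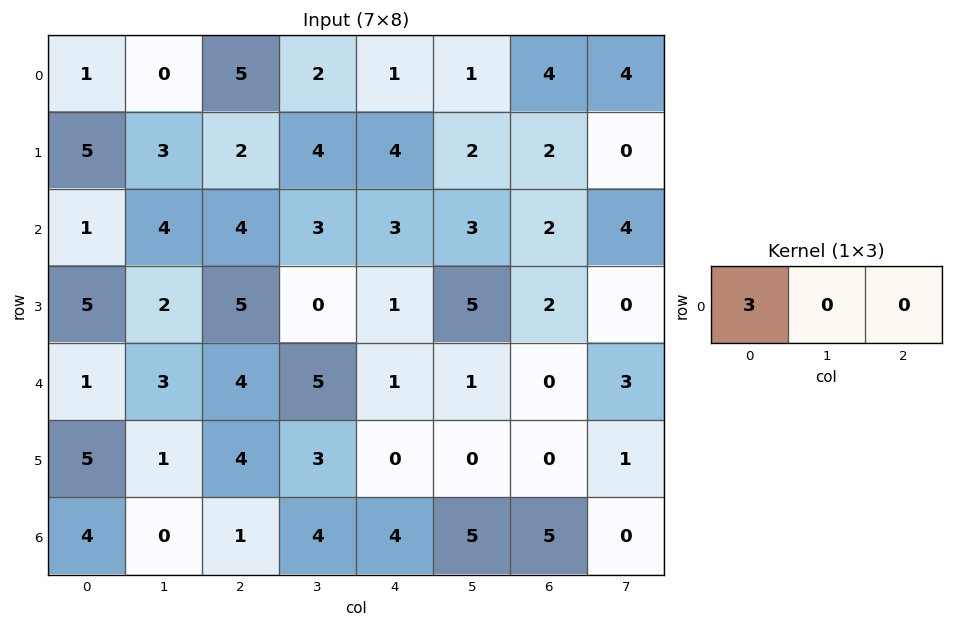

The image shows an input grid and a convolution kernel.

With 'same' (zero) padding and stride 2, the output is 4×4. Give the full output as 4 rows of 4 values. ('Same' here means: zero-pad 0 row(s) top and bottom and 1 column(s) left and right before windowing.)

Output[0,0]: The receptive field on the zero-padded input at this output position is [0 1 0]. Elementwise product with the kernel and sum: 0·3.

0 0 6 3
0 12 9 9
0 9 15 3
0 0 12 15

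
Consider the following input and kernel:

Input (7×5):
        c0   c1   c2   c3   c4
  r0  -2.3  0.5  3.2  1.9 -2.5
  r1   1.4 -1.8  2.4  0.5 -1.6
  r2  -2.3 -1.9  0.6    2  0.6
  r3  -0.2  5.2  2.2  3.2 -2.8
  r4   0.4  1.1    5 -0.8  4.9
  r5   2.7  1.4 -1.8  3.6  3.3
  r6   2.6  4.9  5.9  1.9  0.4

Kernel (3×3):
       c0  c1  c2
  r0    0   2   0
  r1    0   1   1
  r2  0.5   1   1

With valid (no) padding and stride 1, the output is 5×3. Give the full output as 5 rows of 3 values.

-0.85 10.95 5.6
2.4 15.4 5.1
9.9 11.35 11
17.45 11.1 16.5
13.9 22.05 10.55

Output[0,0]: The receptive field on the input at this output position is [-2.3 0.5 3.2 / 1.4 -1.8 2.4 / -2.3 -1.9 0.6]. Elementwise product with the kernel and sum: 0.5·2 + -1.8·1 + 2.4·1 + -2.3·0.5 + -1.9·1 + 0.6·1.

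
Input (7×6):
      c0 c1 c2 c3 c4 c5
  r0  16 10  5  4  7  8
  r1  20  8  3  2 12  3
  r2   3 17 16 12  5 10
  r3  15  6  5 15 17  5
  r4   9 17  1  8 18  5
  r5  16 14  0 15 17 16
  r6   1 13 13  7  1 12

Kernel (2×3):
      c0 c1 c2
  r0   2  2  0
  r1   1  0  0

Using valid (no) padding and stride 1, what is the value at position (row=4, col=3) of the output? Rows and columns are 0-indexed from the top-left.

The receptive field on the input at this output position is [8 18 5 / 15 17 16]. Elementwise product with the kernel and sum: 8·2 + 18·2 + 15·1.

67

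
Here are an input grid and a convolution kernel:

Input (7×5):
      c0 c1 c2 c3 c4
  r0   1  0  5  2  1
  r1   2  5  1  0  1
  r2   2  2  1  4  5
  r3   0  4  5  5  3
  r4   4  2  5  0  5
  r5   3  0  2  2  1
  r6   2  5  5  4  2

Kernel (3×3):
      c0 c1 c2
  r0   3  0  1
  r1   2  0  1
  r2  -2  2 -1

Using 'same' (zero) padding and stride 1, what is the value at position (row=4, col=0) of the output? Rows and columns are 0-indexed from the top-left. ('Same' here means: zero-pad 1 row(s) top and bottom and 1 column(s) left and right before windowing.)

12

The receptive field on the zero-padded input at this output position is [0 0 4 / 0 4 2 / 0 3 0]. Elementwise product with the kernel and sum: 0·3 + 4·1 + 0·2 + 2·1 + 0·-2 + 3·2 + 0·-1.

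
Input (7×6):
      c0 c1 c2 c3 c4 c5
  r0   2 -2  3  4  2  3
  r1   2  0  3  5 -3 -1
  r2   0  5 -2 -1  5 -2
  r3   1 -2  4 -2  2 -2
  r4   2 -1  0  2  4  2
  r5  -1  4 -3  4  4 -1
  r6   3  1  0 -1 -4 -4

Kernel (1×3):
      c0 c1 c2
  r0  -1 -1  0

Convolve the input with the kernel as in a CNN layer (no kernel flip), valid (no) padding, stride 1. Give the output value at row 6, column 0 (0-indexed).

The receptive field on the input at this output position is [3 1 0]. Elementwise product with the kernel and sum: 3·-1 + 1·-1.

-4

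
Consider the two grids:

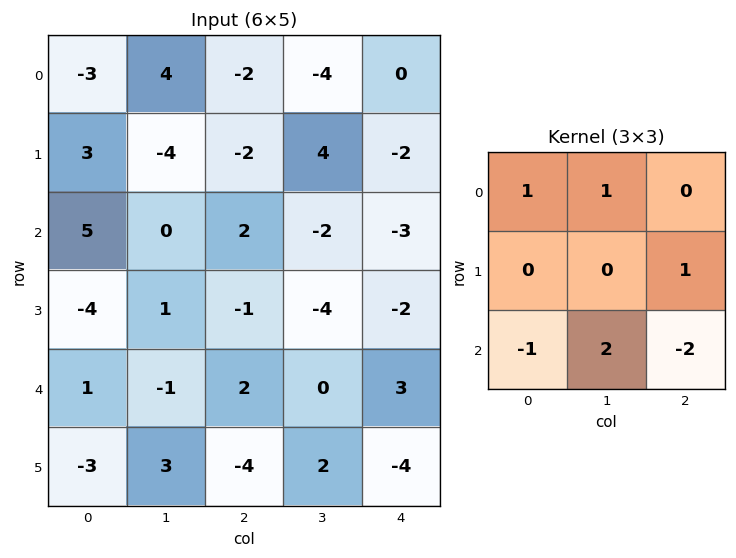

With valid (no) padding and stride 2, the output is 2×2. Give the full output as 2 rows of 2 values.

Output[0,0]: The receptive field on the input at this output position is [-3 4 -2 / 3 -4 -2 / 5 0 2]. Elementwise product with the kernel and sum: -3·1 + 4·1 + -2·1 + 5·-1 + 0·2 + 2·-2.

-10 -8
-3 -10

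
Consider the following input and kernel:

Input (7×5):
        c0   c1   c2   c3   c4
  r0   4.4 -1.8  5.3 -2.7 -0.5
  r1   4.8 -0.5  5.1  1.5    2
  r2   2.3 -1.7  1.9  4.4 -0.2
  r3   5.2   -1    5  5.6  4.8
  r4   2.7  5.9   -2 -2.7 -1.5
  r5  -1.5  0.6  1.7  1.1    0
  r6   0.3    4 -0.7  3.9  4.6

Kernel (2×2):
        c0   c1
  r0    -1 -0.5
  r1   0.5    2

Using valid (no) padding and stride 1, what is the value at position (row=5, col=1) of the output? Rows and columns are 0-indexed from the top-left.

-0.85

The receptive field on the input at this output position is [0.6 1.7 / 4 -0.7]. Elementwise product with the kernel and sum: 0.6·-1 + 1.7·-0.5 + 4·0.5 + -0.7·2.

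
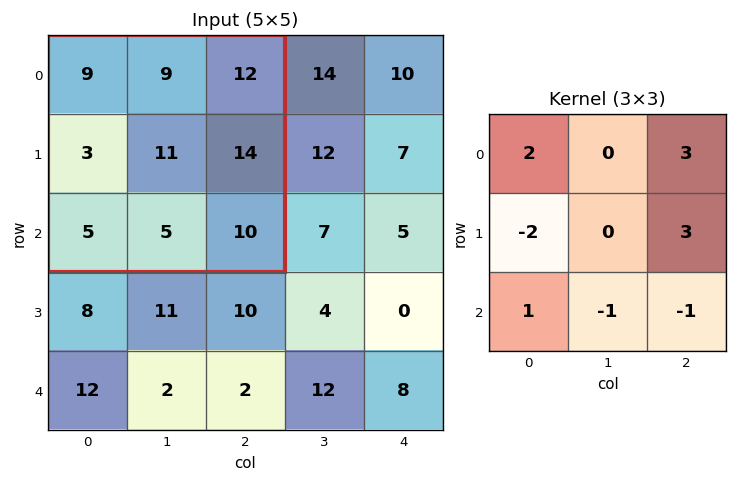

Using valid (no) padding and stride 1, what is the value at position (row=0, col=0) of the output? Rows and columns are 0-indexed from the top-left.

80

The receptive field on the input at this output position is [9 9 12 / 3 11 14 / 5 5 10]. Elementwise product with the kernel and sum: 9·2 + 12·3 + 3·-2 + 14·3 + 5·1 + 5·-1 + 10·-1.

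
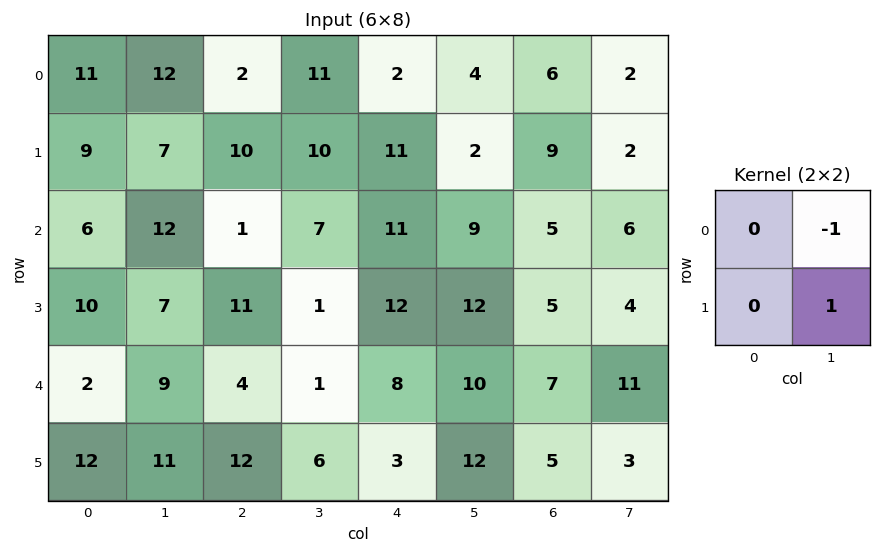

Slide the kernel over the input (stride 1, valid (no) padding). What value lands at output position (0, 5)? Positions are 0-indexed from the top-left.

3

The receptive field on the input at this output position is [4 6 / 2 9]. Elementwise product with the kernel and sum: 6·-1 + 9·1.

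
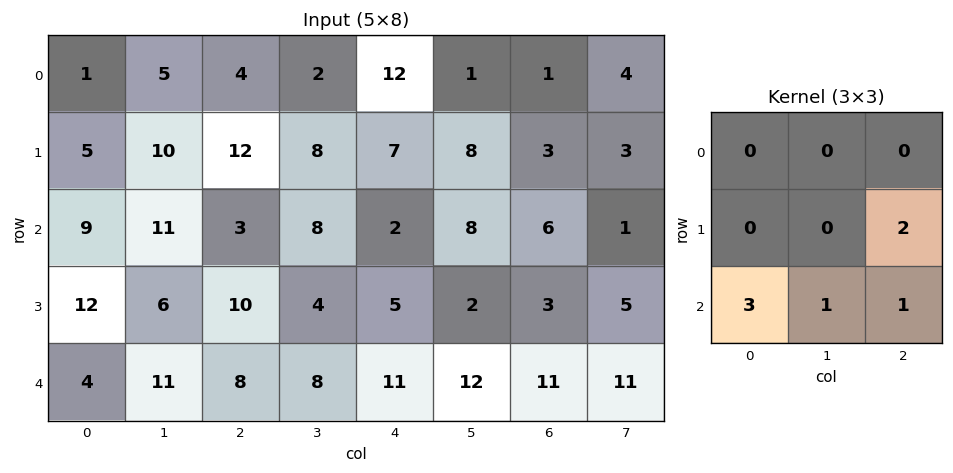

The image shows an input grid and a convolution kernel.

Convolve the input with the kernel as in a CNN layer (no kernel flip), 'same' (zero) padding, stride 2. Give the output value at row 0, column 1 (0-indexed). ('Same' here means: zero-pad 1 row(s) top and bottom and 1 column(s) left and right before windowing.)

54

The receptive field on the zero-padded input at this output position is [0 0 0 / 5 4 2 / 10 12 8]. Elementwise product with the kernel and sum: 2·2 + 10·3 + 12·1 + 8·1.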